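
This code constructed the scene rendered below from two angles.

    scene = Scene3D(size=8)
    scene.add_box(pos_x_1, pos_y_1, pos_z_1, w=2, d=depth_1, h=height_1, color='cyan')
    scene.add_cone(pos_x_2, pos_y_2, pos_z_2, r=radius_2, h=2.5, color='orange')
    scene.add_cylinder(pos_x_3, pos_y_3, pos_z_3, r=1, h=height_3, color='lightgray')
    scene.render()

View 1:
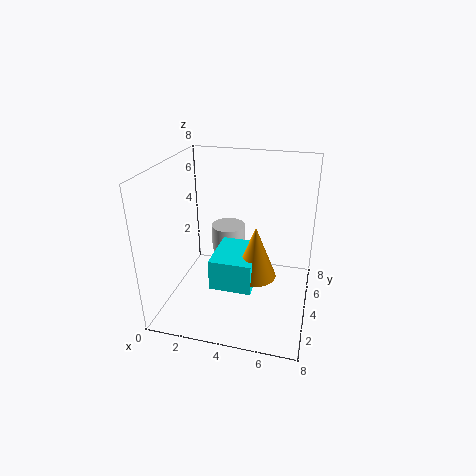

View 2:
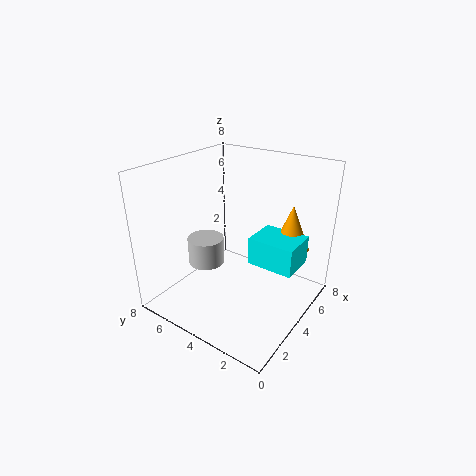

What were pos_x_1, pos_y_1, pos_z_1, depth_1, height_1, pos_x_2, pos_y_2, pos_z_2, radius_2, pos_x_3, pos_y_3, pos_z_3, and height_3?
pos_x_1 = 3.5
pos_y_1 = 0.5
pos_z_1 = 3
depth_1 = 2.5
height_1 = 1.5
pos_x_2 = 5.5
pos_y_2 = 1.5
pos_z_2 = 3.5
radius_2 = 1
pos_x_3 = 3
pos_y_3 = 5.5
pos_z_3 = 2.5
height_3 = 1.5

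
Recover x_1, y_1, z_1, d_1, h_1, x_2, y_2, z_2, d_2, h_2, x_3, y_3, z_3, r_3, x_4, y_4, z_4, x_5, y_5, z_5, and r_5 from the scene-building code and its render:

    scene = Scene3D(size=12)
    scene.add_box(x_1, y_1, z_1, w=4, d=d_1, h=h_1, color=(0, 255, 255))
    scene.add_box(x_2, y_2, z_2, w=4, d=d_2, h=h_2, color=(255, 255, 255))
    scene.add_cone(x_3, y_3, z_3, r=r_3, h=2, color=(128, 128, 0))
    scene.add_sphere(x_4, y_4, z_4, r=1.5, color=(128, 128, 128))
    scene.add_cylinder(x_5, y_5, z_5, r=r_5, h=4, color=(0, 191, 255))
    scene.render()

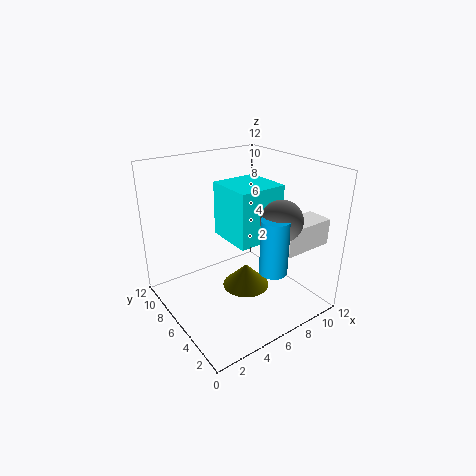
x_1 = 5; y_1 = 4; z_1 = 6; d_1 = 4; h_1 = 4.5; x_2 = 6.5; y_2 = 0.5; z_2 = 6.5; d_2 = 2; h_2 = 2; x_3 = 6.5; y_3 = 5.5; z_3 = 1.5; r_3 = 2; x_4 = 6.5; y_4 = 1.5; z_4 = 9; x_5 = 5.5; y_5 = 1; z_5 = 5.5; r_5 = 1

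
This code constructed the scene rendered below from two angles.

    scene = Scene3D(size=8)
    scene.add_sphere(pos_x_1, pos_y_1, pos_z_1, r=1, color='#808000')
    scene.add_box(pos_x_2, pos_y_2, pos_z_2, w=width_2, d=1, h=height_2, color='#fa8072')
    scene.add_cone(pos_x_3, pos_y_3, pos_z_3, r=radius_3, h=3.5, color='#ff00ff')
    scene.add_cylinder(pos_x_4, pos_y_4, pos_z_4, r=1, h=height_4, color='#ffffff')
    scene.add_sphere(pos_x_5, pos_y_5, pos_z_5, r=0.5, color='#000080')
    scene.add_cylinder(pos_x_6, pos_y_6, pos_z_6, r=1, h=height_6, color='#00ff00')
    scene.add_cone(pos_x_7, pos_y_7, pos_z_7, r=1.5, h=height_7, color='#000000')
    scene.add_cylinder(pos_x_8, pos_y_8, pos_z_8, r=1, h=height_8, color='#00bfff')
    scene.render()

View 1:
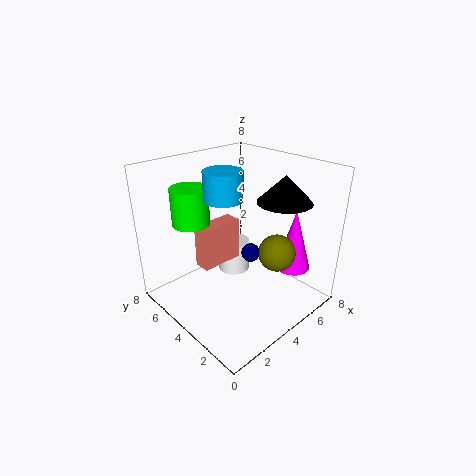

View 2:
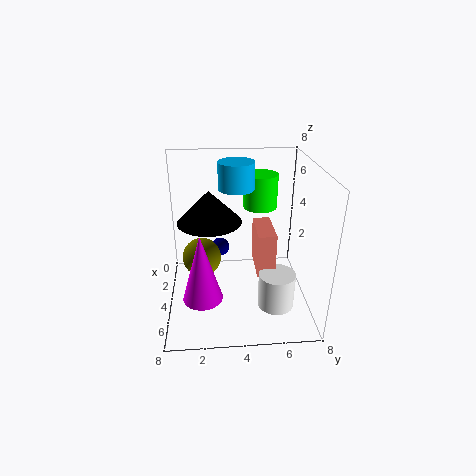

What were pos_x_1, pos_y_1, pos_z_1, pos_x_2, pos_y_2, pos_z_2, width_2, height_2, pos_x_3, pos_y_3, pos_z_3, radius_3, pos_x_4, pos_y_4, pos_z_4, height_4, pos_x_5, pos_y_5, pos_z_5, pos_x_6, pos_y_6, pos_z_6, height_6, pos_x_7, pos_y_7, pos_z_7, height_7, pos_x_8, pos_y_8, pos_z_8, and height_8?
pos_x_1 = 5, pos_y_1 = 2, pos_z_1 = 3.5, pos_x_2 = 2.5, pos_y_2 = 5, pos_z_2 = 2, width_2 = 2.5, height_2 = 2.5, pos_x_3 = 6.5, pos_y_3 = 2, pos_z_3 = 2, radius_3 = 1, pos_x_4 = 5.5, pos_y_4 = 6, pos_z_4 = 0.5, height_4 = 2, pos_x_5 = 4, pos_y_5 = 3, pos_z_5 = 3.5, pos_x_6 = 2, pos_y_6 = 5.5, pos_z_6 = 5, height_6 = 2, pos_x_7 = 6, pos_y_7 = 2.5, pos_z_7 = 6, height_7 = 1.5, pos_x_8 = 3, pos_y_8 = 4, pos_z_8 = 6.5, height_8 = 1.5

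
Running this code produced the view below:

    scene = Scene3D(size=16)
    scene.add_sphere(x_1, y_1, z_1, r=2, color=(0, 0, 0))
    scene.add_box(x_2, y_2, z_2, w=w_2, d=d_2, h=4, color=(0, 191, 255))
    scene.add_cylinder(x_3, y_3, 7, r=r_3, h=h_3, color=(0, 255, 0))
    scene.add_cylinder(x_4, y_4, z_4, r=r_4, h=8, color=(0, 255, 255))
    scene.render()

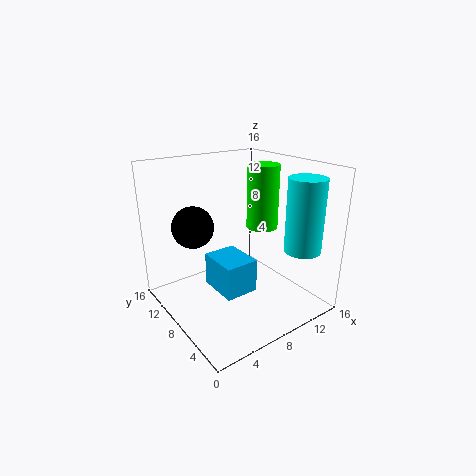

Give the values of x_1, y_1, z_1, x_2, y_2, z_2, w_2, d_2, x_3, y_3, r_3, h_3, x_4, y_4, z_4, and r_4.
x_1 = 2, y_1 = 7, z_1 = 11, x_2 = 6, y_2 = 7, z_2 = 1, w_2 = 4, d_2 = 5, x_3 = 14, y_3 = 11, r_3 = 2, h_3 = 8, x_4 = 13, y_4 = 3, z_4 = 7, r_4 = 2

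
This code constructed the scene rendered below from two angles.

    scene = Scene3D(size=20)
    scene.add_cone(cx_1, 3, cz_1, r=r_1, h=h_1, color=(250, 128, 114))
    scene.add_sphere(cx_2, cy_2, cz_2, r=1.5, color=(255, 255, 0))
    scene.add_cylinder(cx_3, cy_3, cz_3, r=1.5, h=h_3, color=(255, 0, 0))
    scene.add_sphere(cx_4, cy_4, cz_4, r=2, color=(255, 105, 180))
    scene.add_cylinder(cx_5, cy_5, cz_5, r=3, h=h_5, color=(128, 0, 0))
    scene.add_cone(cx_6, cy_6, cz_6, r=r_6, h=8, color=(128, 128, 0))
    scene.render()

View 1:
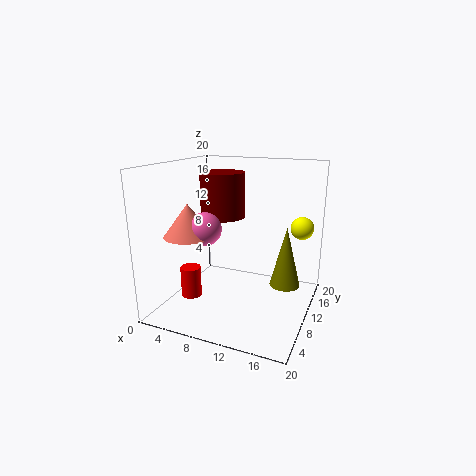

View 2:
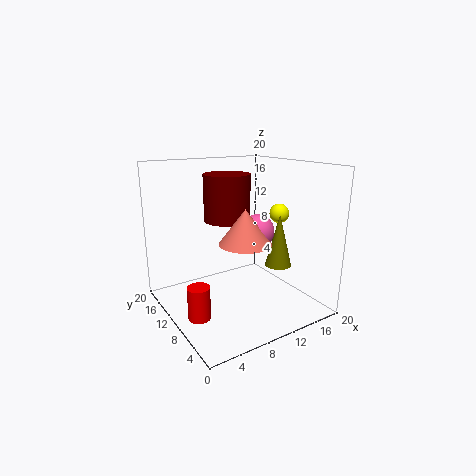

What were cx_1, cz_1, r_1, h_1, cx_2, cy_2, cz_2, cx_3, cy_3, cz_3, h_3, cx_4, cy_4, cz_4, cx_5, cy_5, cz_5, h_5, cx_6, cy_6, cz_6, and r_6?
cx_1 = 6.5, cz_1 = 12, r_1 = 3, h_1 = 4, cx_2 = 18.5, cy_2 = 11.5, cz_2 = 12, cx_3 = 3, cy_3 = 8.5, cz_3 = 0.5, h_3 = 4.5, cx_4 = 8.5, cy_4 = 3.5, cz_4 = 13, cx_5 = 8, cy_5 = 9.5, cz_5 = 13, h_5 = 6, cx_6 = 17, cy_6 = 9.5, cz_6 = 4.5, r_6 = 2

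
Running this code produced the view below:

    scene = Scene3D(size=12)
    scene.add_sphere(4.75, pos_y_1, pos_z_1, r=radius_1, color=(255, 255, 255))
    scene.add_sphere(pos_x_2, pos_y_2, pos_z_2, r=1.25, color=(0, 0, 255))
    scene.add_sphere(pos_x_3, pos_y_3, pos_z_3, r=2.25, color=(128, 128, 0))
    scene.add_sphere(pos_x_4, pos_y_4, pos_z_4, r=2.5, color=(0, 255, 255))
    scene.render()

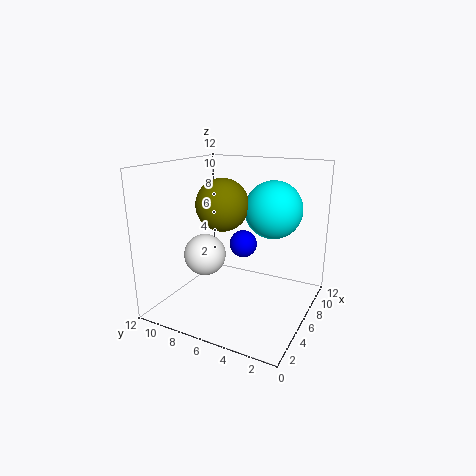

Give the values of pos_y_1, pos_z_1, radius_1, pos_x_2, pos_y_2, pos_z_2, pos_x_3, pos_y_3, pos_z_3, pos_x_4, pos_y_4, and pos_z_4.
pos_y_1 = 8.5
pos_z_1 = 4.5
radius_1 = 1.75
pos_x_2 = 8.5
pos_y_2 = 6.75
pos_z_2 = 4.5
pos_x_3 = 6.5
pos_y_3 = 7.75
pos_z_3 = 8.5
pos_x_4 = 8.75
pos_y_4 = 4
pos_z_4 = 8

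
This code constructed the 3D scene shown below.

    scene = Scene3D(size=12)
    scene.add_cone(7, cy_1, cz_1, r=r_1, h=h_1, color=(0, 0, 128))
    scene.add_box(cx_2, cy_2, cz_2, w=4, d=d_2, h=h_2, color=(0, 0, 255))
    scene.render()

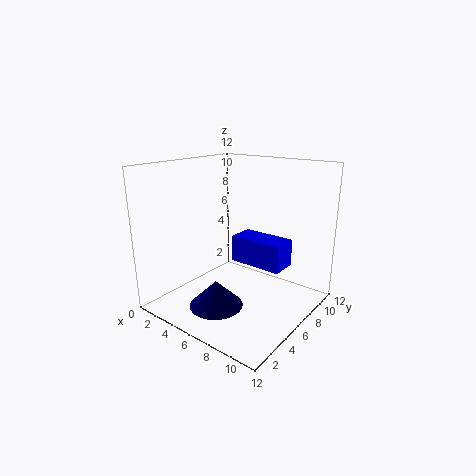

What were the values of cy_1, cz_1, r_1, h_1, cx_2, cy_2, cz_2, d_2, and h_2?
cy_1 = 2, cz_1 = 2, r_1 = 2, h_1 = 2, cx_2 = 7, cy_2 = 4, cz_2 = 5, d_2 = 2, h_2 = 2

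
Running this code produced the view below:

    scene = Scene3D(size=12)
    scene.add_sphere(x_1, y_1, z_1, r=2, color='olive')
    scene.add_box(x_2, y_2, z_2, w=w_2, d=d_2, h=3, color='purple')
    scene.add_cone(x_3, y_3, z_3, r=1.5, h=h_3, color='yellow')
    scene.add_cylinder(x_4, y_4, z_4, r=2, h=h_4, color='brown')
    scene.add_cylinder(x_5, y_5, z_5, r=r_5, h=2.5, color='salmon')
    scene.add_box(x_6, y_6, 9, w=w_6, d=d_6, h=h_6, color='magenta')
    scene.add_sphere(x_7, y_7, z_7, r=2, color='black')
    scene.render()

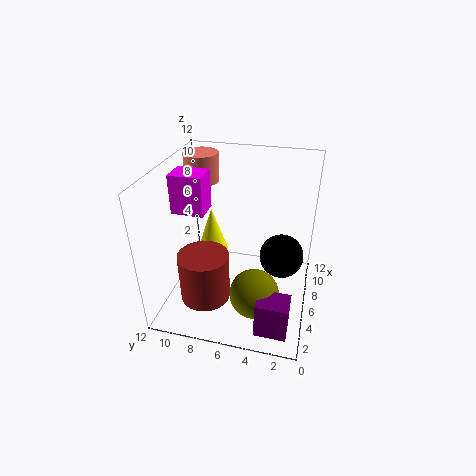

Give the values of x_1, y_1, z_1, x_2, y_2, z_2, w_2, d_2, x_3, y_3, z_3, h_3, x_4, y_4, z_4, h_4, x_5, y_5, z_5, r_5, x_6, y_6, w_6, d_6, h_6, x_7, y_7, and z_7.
x_1 = 3.5; y_1 = 4; z_1 = 2.5; x_2 = 1; y_2 = 1; z_2 = 0.5; w_2 = 2; d_2 = 2.5; x_3 = 9.5; y_3 = 9.5; z_3 = 2; h_3 = 4.5; x_4 = 3; y_4 = 8; z_4 = 2; h_4 = 4; x_5 = 9; y_5 = 10; z_5 = 9.5; r_5 = 1.5; x_6 = 3.5; y_6 = 8; w_6 = 2; d_6 = 2.5; h_6 = 3; x_7 = 8.5; y_7 = 2.5; z_7 = 3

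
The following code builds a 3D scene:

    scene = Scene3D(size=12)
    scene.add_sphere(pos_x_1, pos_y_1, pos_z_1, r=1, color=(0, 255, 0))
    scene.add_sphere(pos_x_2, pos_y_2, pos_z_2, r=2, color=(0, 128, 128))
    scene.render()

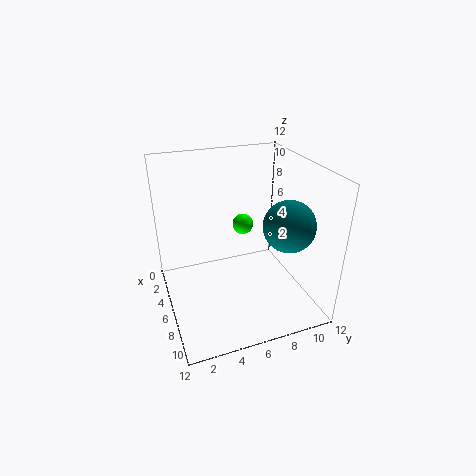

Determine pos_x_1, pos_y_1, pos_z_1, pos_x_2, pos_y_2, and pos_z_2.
pos_x_1 = 2; pos_y_1 = 8; pos_z_1 = 5; pos_x_2 = 9; pos_y_2 = 9; pos_z_2 = 8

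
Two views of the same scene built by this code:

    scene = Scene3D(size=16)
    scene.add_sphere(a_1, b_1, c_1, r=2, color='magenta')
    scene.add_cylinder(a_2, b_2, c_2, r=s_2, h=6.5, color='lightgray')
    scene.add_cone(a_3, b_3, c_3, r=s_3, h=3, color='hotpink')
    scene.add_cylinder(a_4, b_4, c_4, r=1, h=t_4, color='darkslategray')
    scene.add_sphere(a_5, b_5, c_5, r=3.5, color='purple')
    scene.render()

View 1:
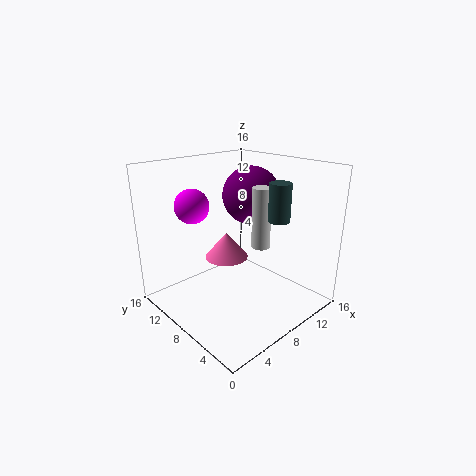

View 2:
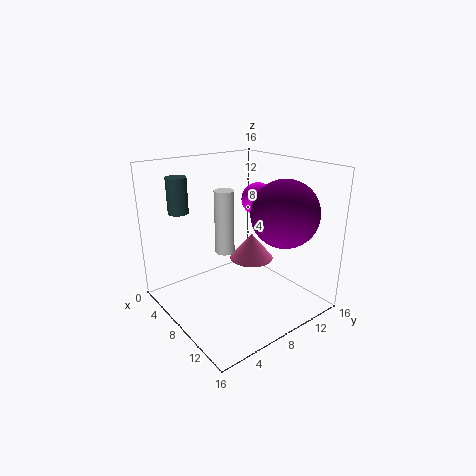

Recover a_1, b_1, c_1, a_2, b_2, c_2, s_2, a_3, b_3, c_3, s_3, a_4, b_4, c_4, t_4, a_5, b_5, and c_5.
a_1 = 5.5, b_1 = 13, c_1 = 11, a_2 = 9, b_2 = 5.5, c_2 = 7.5, s_2 = 1, a_3 = 8, b_3 = 10, c_3 = 5, s_3 = 2.5, a_4 = 7, b_4 = 1.5, c_4 = 12, t_4 = 3.5, a_5 = 12.5, b_5 = 10.5, c_5 = 11.5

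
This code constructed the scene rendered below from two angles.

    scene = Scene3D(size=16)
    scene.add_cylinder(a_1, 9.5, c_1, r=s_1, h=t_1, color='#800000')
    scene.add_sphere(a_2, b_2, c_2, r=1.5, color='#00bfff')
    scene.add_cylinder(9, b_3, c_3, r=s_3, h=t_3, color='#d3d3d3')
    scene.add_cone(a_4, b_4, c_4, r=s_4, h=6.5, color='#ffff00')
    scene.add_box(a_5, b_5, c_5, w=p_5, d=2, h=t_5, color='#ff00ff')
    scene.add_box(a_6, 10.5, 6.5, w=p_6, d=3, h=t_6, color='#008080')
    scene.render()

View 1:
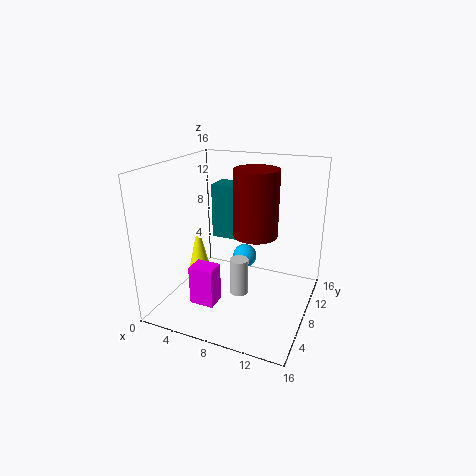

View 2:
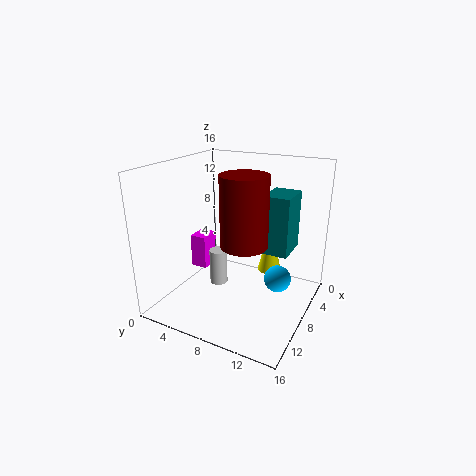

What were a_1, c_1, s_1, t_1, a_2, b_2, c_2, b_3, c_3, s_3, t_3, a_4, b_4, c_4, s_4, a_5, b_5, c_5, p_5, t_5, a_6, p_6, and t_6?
a_1 = 9.5, c_1 = 8, s_1 = 2.5, t_1 = 7.5, a_2 = 7, b_2 = 12.5, c_2 = 3.5, b_3 = 6, c_3 = 2.5, s_3 = 1, t_3 = 4, a_4 = 2, b_4 = 9.5, c_4 = 1.5, s_4 = 1.5, a_5 = 5.5, b_5 = 1.5, c_5 = 3, p_5 = 2.5, t_5 = 4, a_6 = 3.5, p_6 = 4, t_6 = 6.5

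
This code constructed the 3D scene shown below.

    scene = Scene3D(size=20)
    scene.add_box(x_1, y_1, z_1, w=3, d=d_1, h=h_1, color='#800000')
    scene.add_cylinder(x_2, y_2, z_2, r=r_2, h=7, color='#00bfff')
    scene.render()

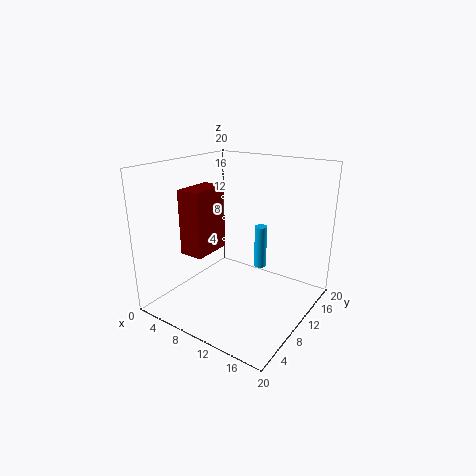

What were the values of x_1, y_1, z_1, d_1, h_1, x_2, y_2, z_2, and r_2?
x_1 = 7, y_1 = 2, z_1 = 10, d_1 = 5, h_1 = 8, x_2 = 9, y_2 = 18, z_2 = 2, r_2 = 1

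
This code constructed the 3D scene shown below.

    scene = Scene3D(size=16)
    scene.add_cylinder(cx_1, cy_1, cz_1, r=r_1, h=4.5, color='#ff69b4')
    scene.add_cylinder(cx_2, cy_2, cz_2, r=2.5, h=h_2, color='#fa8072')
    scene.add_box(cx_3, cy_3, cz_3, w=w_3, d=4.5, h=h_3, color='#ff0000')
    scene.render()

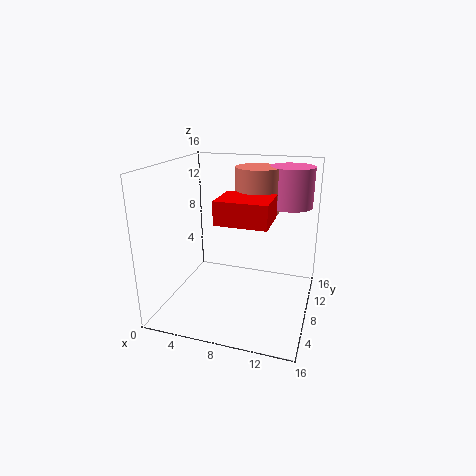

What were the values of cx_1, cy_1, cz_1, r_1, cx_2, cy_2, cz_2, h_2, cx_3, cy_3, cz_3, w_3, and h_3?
cx_1 = 13; cy_1 = 12; cz_1 = 11; r_1 = 2.5; cx_2 = 9.5; cy_2 = 10.5; cz_2 = 10.5; h_2 = 5; cx_3 = 6.5; cy_3 = 4.5; cz_3 = 10.5; w_3 = 5.5; h_3 = 2.5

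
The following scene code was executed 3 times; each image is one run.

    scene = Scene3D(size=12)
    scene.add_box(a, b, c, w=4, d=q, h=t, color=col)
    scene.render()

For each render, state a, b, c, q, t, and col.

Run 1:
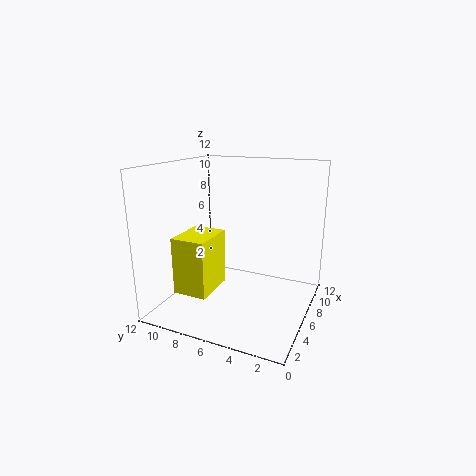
a = 3.5; b = 8; c = 1; q = 3; t = 5; col = 'yellow'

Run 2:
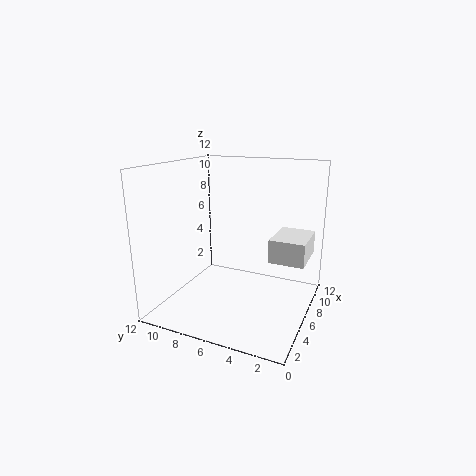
a = 6.5; b = 0.5; c = 4; q = 3; t = 2; col = 'white'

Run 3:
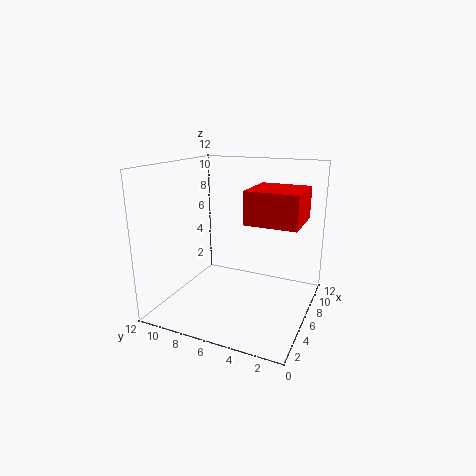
a = 3.5; b = 0.5; c = 8; q = 4; t = 2.5; col = 'red'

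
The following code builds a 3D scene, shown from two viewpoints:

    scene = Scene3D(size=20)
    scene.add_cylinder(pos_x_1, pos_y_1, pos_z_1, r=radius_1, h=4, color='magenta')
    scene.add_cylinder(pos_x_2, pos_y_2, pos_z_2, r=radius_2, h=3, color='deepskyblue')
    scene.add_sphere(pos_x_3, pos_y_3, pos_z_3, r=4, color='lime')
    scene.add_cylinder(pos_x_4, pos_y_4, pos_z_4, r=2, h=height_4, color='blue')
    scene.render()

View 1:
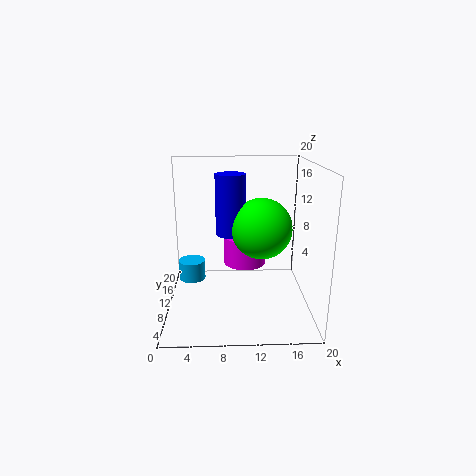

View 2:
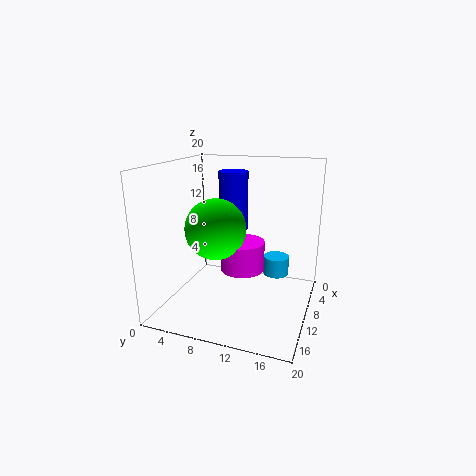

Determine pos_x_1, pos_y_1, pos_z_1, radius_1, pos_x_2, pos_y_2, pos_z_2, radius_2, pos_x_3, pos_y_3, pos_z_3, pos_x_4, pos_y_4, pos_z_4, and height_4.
pos_x_1 = 11
pos_y_1 = 11
pos_z_1 = 6
radius_1 = 3
pos_x_2 = 3
pos_y_2 = 14
pos_z_2 = 2
radius_2 = 2
pos_x_3 = 13
pos_y_3 = 8
pos_z_3 = 12
pos_x_4 = 9
pos_y_4 = 9
pos_z_4 = 11
height_4 = 8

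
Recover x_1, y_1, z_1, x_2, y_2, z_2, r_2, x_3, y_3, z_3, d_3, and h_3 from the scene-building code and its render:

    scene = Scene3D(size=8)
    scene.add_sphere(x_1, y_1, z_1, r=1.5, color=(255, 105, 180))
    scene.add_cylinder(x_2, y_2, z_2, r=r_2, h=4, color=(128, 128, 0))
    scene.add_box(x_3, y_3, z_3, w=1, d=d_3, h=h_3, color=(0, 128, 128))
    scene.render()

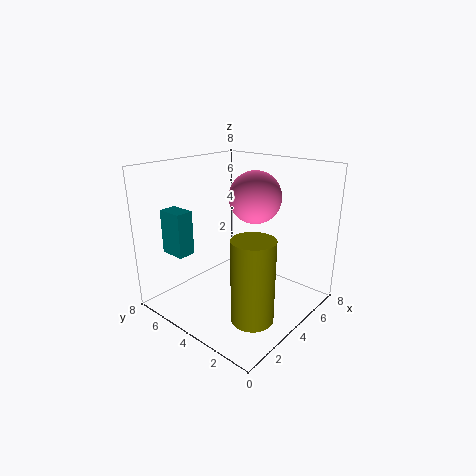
x_1 = 5.5, y_1 = 4, z_1 = 6, x_2 = 1.5, y_2 = 1, z_2 = 1.5, r_2 = 1, x_3 = 1.5, y_3 = 6, z_3 = 3, d_3 = 1.5, h_3 = 2.5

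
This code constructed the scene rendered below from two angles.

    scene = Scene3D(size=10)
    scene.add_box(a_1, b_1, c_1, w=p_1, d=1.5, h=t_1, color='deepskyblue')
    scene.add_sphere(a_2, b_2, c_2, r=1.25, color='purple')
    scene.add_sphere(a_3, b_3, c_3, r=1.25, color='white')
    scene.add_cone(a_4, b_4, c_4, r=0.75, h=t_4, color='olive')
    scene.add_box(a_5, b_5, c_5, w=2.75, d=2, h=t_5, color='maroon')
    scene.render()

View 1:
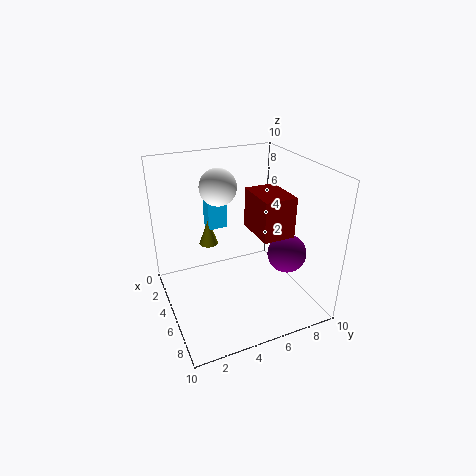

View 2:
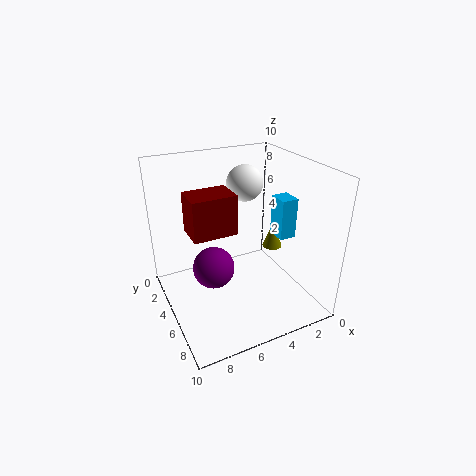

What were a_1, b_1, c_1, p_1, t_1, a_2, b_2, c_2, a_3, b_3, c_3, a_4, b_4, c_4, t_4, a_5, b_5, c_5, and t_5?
a_1 = 0.5
b_1 = 4
c_1 = 4.25
p_1 = 1.25
t_1 = 3
a_2 = 7.75
b_2 = 7.25
c_2 = 4.75
a_3 = 4
b_3 = 4
c_3 = 8.5
a_4 = 1.5
b_4 = 4
c_4 = 3
t_4 = 2
a_5 = 6
b_5 = 5
c_5 = 6.5
t_5 = 2.5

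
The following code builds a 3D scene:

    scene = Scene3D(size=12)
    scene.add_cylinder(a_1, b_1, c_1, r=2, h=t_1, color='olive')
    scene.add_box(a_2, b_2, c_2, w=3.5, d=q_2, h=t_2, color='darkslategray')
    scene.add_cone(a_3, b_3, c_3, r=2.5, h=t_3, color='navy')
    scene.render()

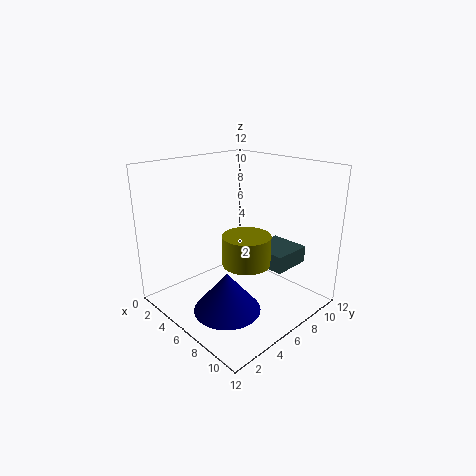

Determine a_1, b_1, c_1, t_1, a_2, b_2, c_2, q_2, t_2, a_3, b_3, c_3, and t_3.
a_1 = 7, b_1 = 6, c_1 = 4, t_1 = 2.5, a_2 = 5.5, b_2 = 8, c_2 = 3, q_2 = 3.5, t_2 = 1.5, a_3 = 8.5, b_3 = 2.5, c_3 = 2, t_3 = 3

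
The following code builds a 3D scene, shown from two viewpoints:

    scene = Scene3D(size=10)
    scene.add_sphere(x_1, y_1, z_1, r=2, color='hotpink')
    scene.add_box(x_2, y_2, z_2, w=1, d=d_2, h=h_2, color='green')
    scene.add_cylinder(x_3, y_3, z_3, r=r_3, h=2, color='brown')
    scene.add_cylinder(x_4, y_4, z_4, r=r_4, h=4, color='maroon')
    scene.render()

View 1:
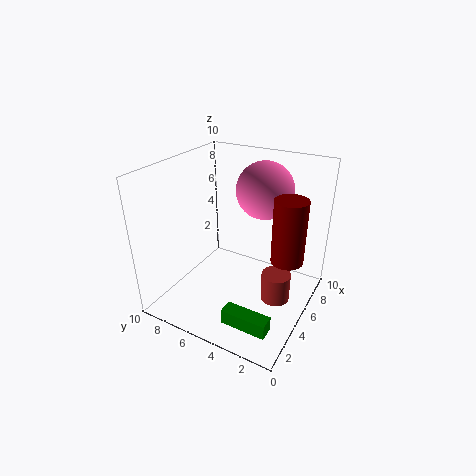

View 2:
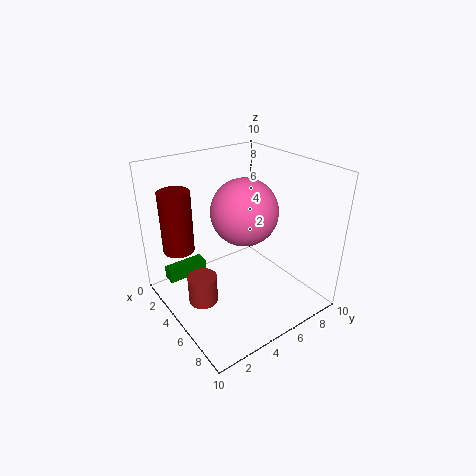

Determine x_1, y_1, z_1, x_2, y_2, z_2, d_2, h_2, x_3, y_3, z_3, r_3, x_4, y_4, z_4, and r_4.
x_1 = 7
y_1 = 4
z_1 = 8
x_2 = 1
y_2 = 1
z_2 = 1
d_2 = 3
h_2 = 1
x_3 = 5
y_3 = 2
z_3 = 1
r_3 = 1
x_4 = 4
y_4 = 1
z_4 = 5
r_4 = 1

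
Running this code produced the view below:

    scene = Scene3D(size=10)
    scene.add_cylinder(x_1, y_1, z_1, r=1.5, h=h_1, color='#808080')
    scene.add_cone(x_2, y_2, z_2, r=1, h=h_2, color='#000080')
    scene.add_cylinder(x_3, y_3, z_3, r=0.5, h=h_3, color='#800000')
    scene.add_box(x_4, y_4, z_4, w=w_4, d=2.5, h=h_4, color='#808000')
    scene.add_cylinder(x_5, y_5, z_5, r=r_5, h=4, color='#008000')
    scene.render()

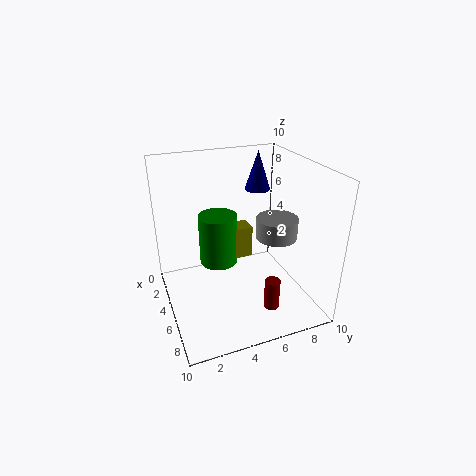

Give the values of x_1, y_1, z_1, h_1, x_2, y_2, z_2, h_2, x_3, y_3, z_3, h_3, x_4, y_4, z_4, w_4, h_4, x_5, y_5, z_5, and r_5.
x_1 = 5, y_1 = 8, z_1 = 4.5, h_1 = 1.5, x_2 = 1.5, y_2 = 8, z_2 = 7, h_2 = 3, x_3 = 8.5, y_3 = 6, z_3 = 1.5, h_3 = 2, x_4 = 1.5, y_4 = 4.5, z_4 = 2, w_4 = 1.5, h_4 = 2.5, x_5 = 2, y_5 = 4.5, z_5 = 1.5, r_5 = 1.5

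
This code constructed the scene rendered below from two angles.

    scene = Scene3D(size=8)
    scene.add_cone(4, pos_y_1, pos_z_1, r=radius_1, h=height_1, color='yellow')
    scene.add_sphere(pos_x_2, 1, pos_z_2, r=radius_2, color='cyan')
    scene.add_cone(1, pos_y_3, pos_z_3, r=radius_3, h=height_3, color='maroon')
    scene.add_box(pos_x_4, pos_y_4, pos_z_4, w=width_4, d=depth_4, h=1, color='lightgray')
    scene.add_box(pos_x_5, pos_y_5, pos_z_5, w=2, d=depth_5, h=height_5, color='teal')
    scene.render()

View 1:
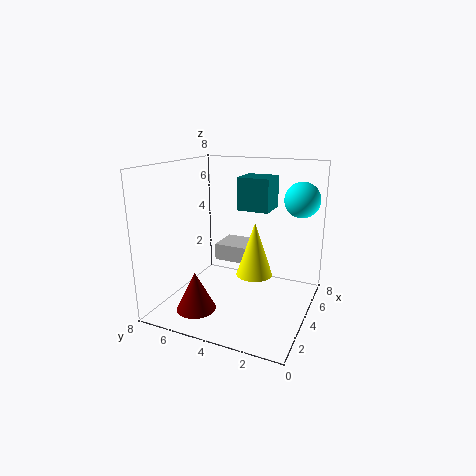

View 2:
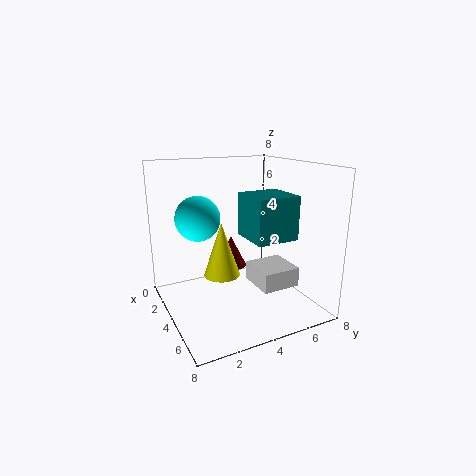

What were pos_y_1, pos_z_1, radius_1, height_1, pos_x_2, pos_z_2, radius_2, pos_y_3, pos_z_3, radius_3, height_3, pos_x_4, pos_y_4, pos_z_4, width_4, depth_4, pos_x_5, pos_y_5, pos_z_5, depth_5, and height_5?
pos_y_1 = 3
pos_z_1 = 2
radius_1 = 1
height_1 = 3
pos_x_2 = 6
pos_z_2 = 6
radius_2 = 1
pos_y_3 = 5
pos_z_3 = 1
radius_3 = 1
height_3 = 2
pos_x_4 = 5
pos_y_4 = 4
pos_z_4 = 2
width_4 = 2
depth_4 = 2
pos_x_5 = 6
pos_y_5 = 3
pos_z_5 = 5
depth_5 = 2
height_5 = 2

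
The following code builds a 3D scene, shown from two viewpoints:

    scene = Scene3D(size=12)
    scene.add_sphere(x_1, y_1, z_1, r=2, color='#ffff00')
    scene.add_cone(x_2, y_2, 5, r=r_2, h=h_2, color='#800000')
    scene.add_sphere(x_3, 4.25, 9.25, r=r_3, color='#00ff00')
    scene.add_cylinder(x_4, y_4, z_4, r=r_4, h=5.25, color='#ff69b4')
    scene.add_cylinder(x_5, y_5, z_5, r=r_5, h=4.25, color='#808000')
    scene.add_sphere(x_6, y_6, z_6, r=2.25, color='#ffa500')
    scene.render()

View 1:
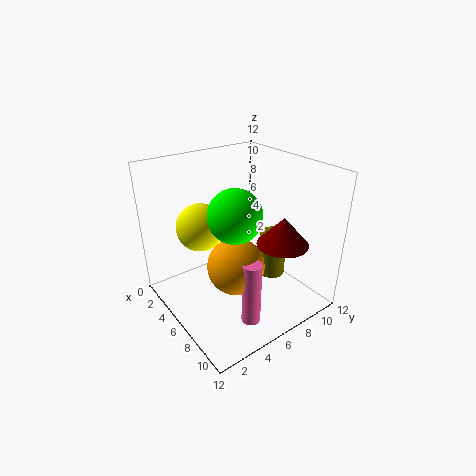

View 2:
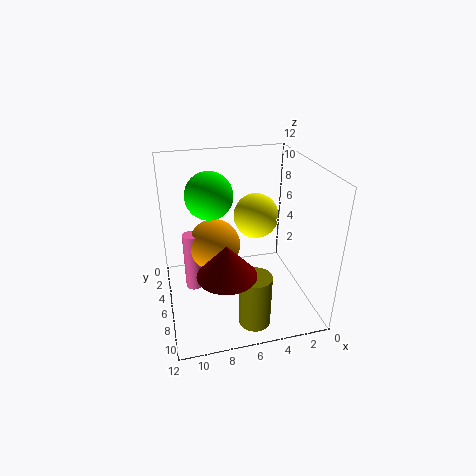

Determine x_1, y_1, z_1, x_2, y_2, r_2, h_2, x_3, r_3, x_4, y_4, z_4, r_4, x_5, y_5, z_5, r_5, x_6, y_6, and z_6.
x_1 = 3.75; y_1 = 3.75; z_1 = 6.75; x_2 = 7.75; y_2 = 9.5; r_2 = 2.25; h_2 = 2.5; x_3 = 8; r_3 = 2; x_4 = 9.75; y_4 = 4.5; z_4 = 0.75; r_4 = 0.75; x_5 = 5.75; y_5 = 10.25; z_5 = 0.75; r_5 = 1.25; x_6 = 7.75; y_6 = 4.5; z_6 = 4.75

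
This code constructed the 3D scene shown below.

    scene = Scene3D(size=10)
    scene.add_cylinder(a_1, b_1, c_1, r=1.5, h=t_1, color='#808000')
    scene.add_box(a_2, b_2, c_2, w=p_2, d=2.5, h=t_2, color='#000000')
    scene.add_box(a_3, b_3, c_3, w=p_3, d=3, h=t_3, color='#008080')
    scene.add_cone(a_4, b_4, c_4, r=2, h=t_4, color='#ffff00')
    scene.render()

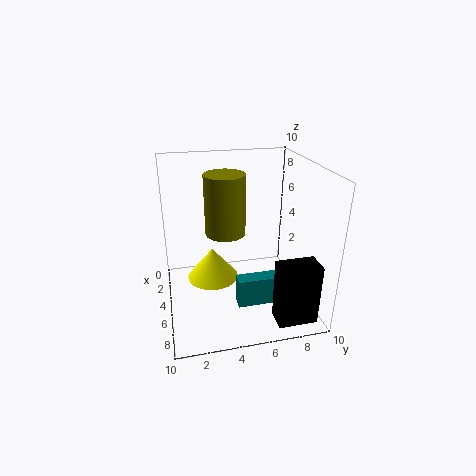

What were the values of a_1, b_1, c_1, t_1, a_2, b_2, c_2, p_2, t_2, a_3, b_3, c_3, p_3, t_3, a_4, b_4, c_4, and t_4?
a_1 = 3, b_1 = 4.5, c_1 = 4.5, t_1 = 4.5, a_2 = 8.5, b_2 = 6.5, c_2 = 1, p_2 = 1.5, t_2 = 4, a_3 = 6.5, b_3 = 4.5, c_3 = 1, p_3 = 1, t_3 = 2, a_4 = 2.5, b_4 = 3.5, c_4 = 0.5, t_4 = 2.5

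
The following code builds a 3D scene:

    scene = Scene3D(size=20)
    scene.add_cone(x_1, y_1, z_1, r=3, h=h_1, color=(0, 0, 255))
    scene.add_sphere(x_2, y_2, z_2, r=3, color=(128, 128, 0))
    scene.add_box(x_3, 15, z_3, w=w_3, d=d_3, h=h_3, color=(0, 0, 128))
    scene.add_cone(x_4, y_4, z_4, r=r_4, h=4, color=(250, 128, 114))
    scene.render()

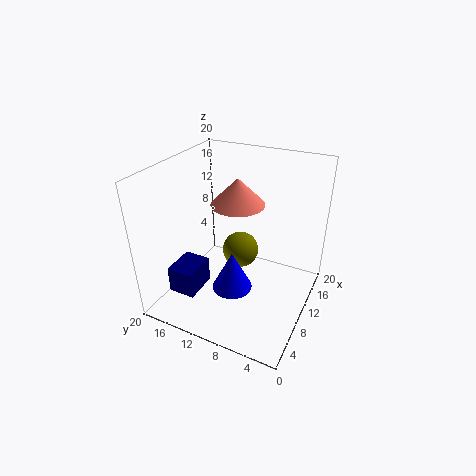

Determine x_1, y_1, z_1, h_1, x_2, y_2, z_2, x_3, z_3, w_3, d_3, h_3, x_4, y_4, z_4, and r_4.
x_1 = 10
y_1 = 11
z_1 = 1
h_1 = 6
x_2 = 17
y_2 = 13
z_2 = 3
x_3 = 5
z_3 = 1
w_3 = 5
d_3 = 4
h_3 = 4
x_4 = 14
y_4 = 12
z_4 = 13
r_4 = 4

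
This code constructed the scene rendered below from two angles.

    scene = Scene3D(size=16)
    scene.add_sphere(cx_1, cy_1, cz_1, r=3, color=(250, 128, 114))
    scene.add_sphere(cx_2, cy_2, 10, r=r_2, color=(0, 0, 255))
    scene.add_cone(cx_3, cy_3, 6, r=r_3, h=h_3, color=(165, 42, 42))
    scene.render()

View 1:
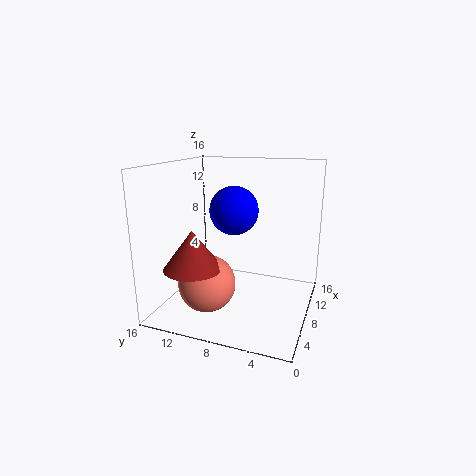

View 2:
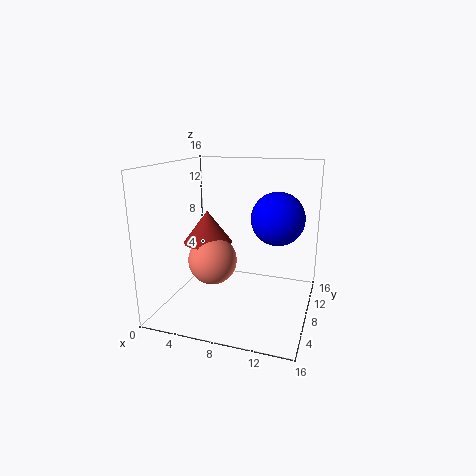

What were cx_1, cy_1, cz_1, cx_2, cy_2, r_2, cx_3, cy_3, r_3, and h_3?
cx_1 = 4
cy_1 = 10
cz_1 = 4
cx_2 = 12
cy_2 = 10
r_2 = 3
cx_3 = 3
cy_3 = 11
r_3 = 3
h_3 = 4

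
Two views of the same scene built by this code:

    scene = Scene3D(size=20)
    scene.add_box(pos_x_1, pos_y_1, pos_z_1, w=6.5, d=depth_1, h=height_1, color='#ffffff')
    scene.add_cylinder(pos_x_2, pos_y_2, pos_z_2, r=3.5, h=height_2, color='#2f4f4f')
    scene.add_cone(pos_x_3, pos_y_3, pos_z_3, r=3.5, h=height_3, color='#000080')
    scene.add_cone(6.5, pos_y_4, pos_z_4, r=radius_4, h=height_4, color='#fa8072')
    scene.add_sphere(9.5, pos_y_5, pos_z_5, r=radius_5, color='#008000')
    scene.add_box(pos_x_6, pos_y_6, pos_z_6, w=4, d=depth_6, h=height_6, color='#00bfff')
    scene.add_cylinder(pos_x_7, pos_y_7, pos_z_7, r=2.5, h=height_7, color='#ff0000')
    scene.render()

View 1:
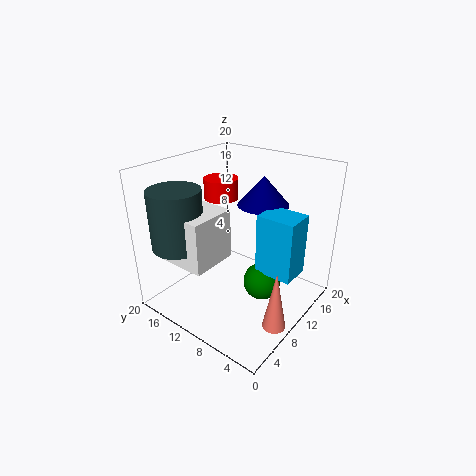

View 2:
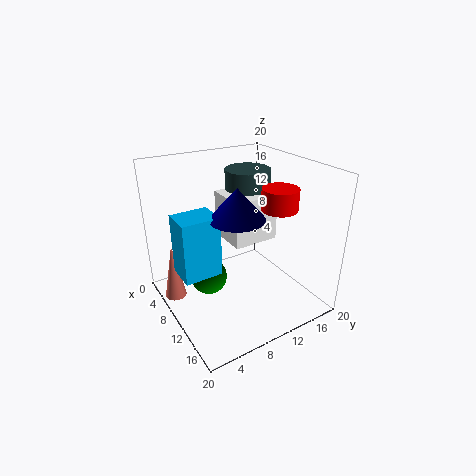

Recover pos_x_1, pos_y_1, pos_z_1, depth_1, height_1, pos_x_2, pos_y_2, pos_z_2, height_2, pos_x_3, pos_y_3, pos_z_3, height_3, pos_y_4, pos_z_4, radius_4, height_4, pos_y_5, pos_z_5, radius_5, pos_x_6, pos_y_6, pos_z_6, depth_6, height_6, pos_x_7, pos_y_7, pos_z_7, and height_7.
pos_x_1 = 2.5; pos_y_1 = 10.5; pos_z_1 = 7.5; depth_1 = 7; height_1 = 7; pos_x_2 = 4; pos_y_2 = 15.5; pos_z_2 = 9.5; height_2 = 8; pos_x_3 = 13; pos_y_3 = 8; pos_z_3 = 14.5; height_3 = 4; pos_y_4 = 1.5; pos_z_4 = 1.5; radius_4 = 1.5; height_4 = 8; pos_y_5 = 5.5; pos_z_5 = 5; radius_5 = 2.5; pos_x_6 = 8.5; pos_y_6 = 1; pos_z_6 = 7; depth_6 = 5; height_6 = 8; pos_x_7 = 12.5; pos_y_7 = 15; pos_z_7 = 14; height_7 = 3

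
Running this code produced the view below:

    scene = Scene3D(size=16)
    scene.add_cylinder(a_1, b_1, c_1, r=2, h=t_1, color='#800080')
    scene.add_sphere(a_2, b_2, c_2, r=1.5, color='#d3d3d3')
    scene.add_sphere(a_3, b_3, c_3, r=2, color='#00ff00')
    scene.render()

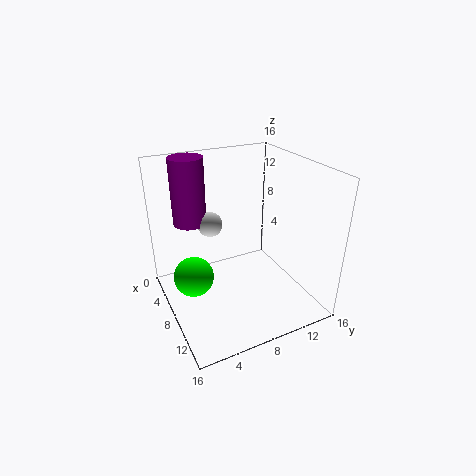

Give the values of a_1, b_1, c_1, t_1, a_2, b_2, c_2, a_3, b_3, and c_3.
a_1 = 2, b_1 = 4.5, c_1 = 8, t_1 = 8, a_2 = 3.5, b_2 = 6.5, c_2 = 8, a_3 = 10, b_3 = 2, c_3 = 6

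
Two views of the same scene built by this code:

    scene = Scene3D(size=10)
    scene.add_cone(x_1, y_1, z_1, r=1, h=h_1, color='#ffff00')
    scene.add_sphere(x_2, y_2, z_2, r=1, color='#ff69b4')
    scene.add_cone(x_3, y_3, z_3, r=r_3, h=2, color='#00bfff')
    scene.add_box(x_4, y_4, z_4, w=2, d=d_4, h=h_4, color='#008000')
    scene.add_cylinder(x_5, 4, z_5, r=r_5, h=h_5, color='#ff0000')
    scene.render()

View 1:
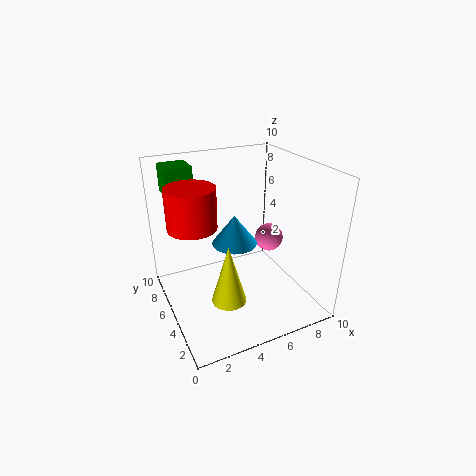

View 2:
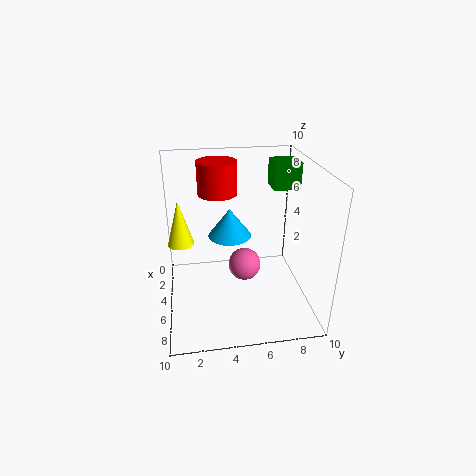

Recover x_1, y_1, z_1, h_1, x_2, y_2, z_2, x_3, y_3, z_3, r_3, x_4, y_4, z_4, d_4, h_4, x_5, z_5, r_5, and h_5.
x_1 = 2.5, y_1 = 1, z_1 = 3.5, h_1 = 3.5, x_2 = 7.5, y_2 = 5, z_2 = 4.5, x_3 = 4.5, y_3 = 4.5, z_3 = 5, r_3 = 1.5, x_4 = 1, y_4 = 8, z_4 = 7.5, d_4 = 2, h_4 = 2, x_5 = 1.5, z_5 = 7, r_5 = 1.5, h_5 = 2.5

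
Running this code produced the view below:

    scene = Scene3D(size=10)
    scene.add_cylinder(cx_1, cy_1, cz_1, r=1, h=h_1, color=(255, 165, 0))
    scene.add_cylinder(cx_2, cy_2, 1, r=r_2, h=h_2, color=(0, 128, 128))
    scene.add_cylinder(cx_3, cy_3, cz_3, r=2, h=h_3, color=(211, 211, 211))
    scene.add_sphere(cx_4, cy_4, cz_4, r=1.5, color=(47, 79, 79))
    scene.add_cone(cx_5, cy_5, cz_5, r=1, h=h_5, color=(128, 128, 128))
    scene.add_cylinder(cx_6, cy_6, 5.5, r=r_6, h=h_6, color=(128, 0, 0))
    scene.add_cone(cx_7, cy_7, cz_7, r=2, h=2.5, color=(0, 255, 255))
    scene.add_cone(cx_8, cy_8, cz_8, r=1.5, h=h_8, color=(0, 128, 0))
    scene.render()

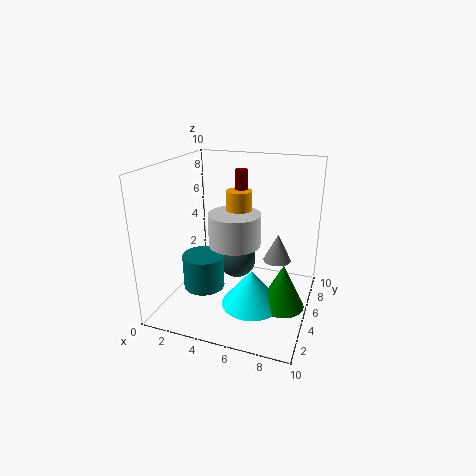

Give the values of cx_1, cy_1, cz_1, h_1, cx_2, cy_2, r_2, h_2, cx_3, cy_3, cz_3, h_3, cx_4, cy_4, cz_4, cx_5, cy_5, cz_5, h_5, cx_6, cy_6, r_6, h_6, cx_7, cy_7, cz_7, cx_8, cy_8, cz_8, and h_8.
cx_1 = 4; cy_1 = 8; cz_1 = 2.5; h_1 = 5; cx_2 = 2.5; cy_2 = 4.5; r_2 = 1.5; h_2 = 2.5; cx_3 = 4; cy_3 = 7; cz_3 = 3.5; h_3 = 2.5; cx_4 = 4; cy_4 = 7.5; cz_4 = 2; cx_5 = 7.5; cy_5 = 6.5; cz_5 = 3; h_5 = 2; cx_6 = 4; cy_6 = 8.5; r_6 = 0.5; h_6 = 3.5; cx_7 = 6.5; cy_7 = 3.5; cz_7 = 1; cx_8 = 8.5; cy_8 = 4; cz_8 = 1; h_8 = 3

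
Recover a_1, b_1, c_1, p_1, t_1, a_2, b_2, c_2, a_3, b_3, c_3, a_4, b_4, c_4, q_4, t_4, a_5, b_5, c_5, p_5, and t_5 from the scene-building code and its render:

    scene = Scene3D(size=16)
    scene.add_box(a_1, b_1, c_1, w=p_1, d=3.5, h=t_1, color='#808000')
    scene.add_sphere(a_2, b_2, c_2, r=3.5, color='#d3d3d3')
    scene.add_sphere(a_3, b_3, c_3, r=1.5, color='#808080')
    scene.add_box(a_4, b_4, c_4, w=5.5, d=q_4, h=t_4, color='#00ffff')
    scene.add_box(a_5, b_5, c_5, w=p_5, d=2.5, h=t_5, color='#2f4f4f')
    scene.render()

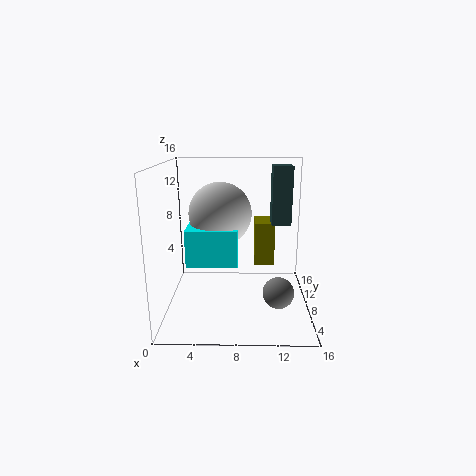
a_1 = 10; b_1 = 12; c_1 = 3; p_1 = 2.5; t_1 = 5.5; a_2 = 6; b_2 = 9; c_2 = 10.5; a_3 = 12; b_3 = 2; c_3 = 4.5; a_4 = 2.5; b_4 = 5.5; c_4 = 5.5; q_4 = 3.5; t_4 = 4; a_5 = 11.5; b_5 = 6; c_5 = 10; p_5 = 2; t_5 = 6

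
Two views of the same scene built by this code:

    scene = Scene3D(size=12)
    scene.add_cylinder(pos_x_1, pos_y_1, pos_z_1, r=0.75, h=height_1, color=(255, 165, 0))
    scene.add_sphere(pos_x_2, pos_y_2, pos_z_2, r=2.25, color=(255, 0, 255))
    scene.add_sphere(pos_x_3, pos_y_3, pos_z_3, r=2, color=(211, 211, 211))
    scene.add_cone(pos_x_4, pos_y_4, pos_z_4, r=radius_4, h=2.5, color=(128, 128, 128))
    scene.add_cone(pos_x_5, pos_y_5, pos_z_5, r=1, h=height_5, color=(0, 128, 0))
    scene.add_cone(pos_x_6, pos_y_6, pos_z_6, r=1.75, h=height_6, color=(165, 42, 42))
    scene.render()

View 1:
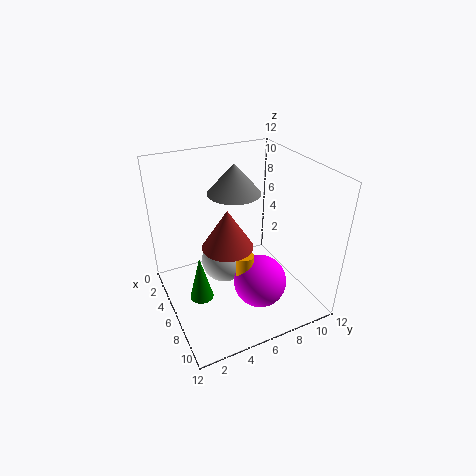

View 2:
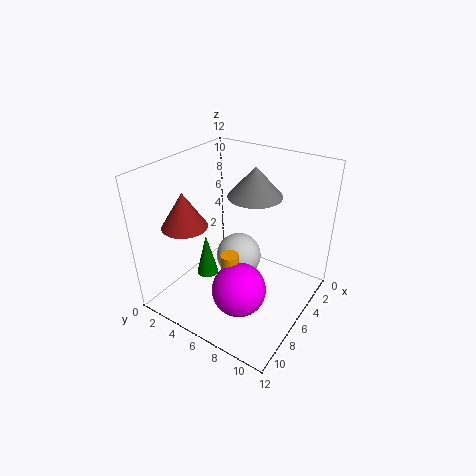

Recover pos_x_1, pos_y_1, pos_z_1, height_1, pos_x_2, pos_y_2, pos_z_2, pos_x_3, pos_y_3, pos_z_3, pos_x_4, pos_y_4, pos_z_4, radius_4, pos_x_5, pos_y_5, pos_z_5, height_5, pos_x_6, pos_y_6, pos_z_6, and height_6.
pos_x_1 = 7.25, pos_y_1 = 6, pos_z_1 = 2.5, height_1 = 2.5, pos_x_2 = 7.75, pos_y_2 = 7.25, pos_z_2 = 2.25, pos_x_3 = 4.75, pos_y_3 = 5.25, pos_z_3 = 3.25, pos_x_4 = 4.25, pos_y_4 = 6.5, pos_z_4 = 9.25, radius_4 = 2.25, pos_x_5 = 6, pos_y_5 = 2.5, pos_z_5 = 1, height_5 = 4, pos_x_6 = 9.5, pos_y_6 = 3.5, pos_z_6 = 8, height_6 = 2.75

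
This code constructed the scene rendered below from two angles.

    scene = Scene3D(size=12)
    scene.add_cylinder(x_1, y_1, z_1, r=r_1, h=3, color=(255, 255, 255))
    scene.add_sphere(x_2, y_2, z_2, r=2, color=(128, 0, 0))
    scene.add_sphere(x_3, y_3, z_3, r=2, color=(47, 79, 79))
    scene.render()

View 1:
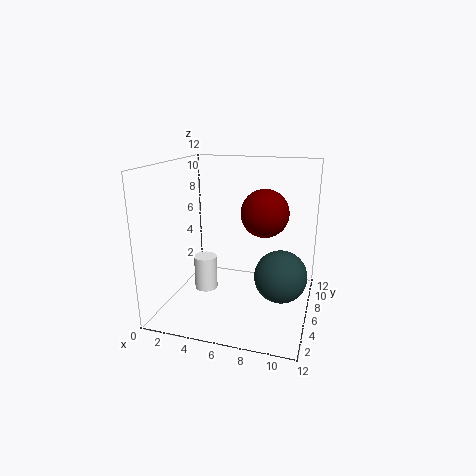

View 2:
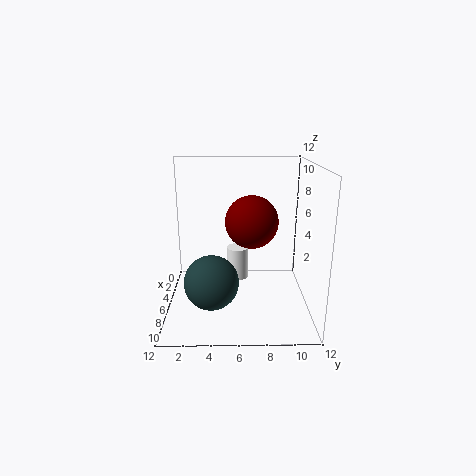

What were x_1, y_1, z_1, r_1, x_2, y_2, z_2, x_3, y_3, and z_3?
x_1 = 3; y_1 = 6; z_1 = 1; r_1 = 1; x_2 = 8; y_2 = 7; z_2 = 8; x_3 = 10; y_3 = 4; z_3 = 4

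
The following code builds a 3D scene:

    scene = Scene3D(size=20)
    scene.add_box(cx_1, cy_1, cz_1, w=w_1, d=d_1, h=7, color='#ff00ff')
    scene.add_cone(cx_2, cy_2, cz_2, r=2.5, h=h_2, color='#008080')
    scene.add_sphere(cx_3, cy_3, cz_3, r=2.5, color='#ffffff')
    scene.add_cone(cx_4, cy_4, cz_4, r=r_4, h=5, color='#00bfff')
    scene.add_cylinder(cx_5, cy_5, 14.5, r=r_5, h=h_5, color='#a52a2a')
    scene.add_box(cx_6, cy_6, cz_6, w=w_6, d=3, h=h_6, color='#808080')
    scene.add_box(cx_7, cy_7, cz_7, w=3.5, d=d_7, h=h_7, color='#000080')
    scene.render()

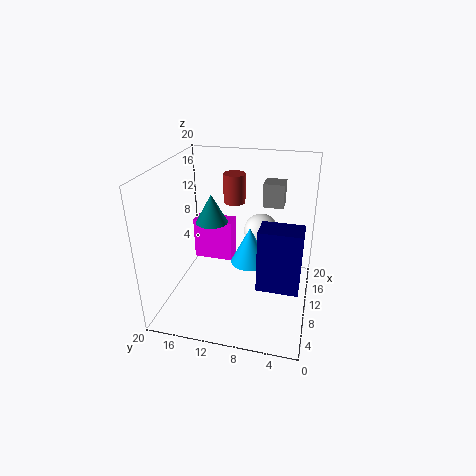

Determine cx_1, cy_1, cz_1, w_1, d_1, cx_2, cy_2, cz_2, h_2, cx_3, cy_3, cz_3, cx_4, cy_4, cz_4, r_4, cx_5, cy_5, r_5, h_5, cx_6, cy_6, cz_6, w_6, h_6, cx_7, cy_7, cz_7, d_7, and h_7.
cx_1 = 17; cy_1 = 13; cz_1 = 1.5; w_1 = 3; d_1 = 6.5; cx_2 = 15; cy_2 = 15.5; cz_2 = 9.5; h_2 = 4.5; cx_3 = 14; cy_3 = 7.5; cz_3 = 9.5; cx_4 = 8.5; cy_4 = 8; cz_4 = 7.5; r_4 = 2.5; cx_5 = 12; cy_5 = 11; r_5 = 1.5; h_5 = 4; cx_6 = 14.5; cy_6 = 4.5; cz_6 = 13; w_6 = 3; h_6 = 3.5; cx_7 = 5.5; cy_7 = 1; cz_7 = 5; d_7 = 5.5; h_7 = 8.5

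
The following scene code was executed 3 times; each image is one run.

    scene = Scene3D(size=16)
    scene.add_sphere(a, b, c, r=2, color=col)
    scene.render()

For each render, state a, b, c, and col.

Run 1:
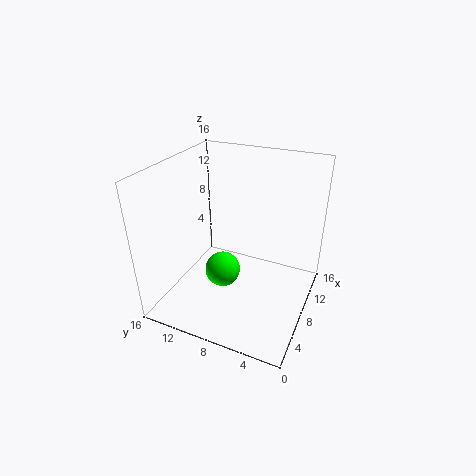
a = 7
b = 9.5
c = 4
col = 'lime'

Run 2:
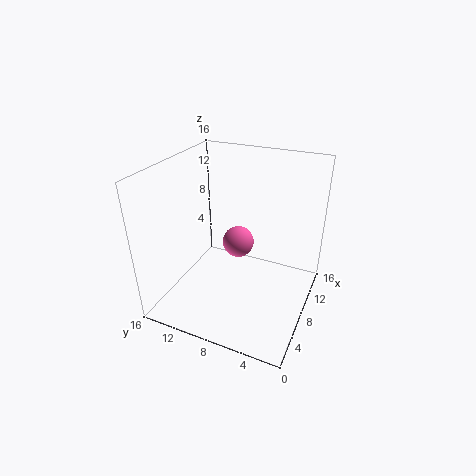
a = 12.5
b = 10
c = 4.5
col = 'hotpink'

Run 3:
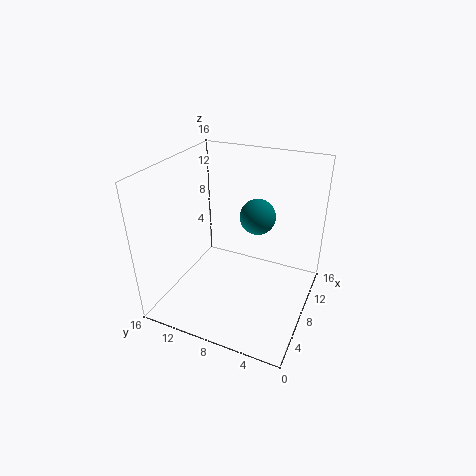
a = 10
b = 6.5
c = 10
col = 'teal'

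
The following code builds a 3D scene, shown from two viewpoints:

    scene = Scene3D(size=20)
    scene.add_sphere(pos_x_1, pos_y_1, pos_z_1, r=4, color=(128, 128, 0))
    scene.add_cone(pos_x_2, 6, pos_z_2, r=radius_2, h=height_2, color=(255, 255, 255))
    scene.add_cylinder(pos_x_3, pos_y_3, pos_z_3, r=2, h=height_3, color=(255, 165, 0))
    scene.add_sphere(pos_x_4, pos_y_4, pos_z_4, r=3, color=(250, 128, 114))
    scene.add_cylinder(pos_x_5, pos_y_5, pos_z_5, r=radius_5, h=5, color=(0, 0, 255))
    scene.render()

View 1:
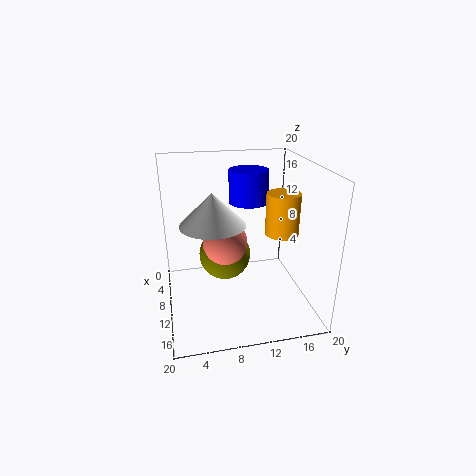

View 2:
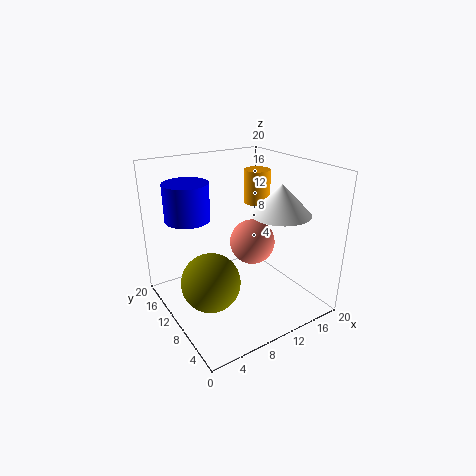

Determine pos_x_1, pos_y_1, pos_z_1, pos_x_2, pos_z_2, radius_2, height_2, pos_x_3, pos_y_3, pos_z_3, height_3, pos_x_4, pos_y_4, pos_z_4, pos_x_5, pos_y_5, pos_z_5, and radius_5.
pos_x_1 = 5, pos_y_1 = 9, pos_z_1 = 5, pos_x_2 = 14, pos_z_2 = 14, radius_2 = 4, height_2 = 4, pos_x_3 = 16, pos_y_3 = 14, pos_z_3 = 13, height_3 = 5, pos_x_4 = 11, pos_y_4 = 8, pos_z_4 = 10, pos_x_5 = 4, pos_y_5 = 13, pos_z_5 = 13, radius_5 = 3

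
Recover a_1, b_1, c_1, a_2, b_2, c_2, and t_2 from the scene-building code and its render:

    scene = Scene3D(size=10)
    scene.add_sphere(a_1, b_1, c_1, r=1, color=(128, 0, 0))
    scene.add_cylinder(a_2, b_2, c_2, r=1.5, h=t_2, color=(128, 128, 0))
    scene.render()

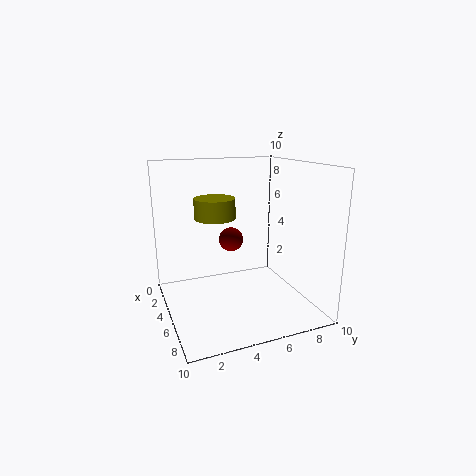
a_1 = 1; b_1 = 6; c_1 = 3.5; a_2 = 3; b_2 = 4; c_2 = 6; t_2 = 1.5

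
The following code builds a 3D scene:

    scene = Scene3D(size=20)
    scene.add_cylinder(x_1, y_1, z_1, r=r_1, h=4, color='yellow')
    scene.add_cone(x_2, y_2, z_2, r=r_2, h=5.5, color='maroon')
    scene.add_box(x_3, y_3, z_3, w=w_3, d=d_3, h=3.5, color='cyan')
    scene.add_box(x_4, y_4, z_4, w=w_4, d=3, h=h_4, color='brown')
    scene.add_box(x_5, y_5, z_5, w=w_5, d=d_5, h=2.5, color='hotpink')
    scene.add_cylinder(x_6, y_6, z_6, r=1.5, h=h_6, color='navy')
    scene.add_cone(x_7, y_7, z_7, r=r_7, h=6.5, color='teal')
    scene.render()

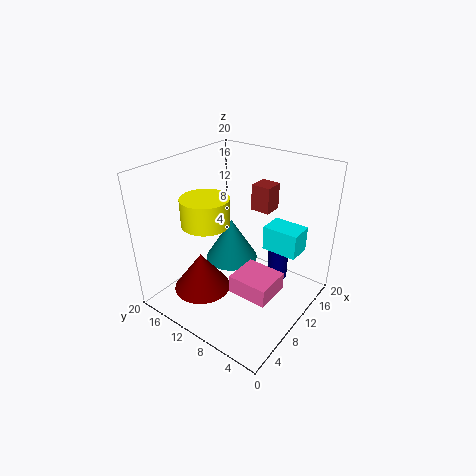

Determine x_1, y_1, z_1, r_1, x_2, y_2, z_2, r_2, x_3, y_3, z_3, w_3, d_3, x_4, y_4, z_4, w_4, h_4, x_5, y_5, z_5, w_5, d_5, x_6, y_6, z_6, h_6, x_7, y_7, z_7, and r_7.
x_1 = 9; y_1 = 15; z_1 = 11; r_1 = 3.5; x_2 = 6; y_2 = 13.5; z_2 = 2.5; r_2 = 4; x_3 = 12.5; y_3 = 2.5; z_3 = 8; w_3 = 3.5; d_3 = 5; x_4 = 16; y_4 = 9; z_4 = 11.5; w_4 = 3; h_4 = 4; x_5 = 6; y_5 = 3; z_5 = 4; w_5 = 5; d_5 = 5.5; x_6 = 15.5; y_6 = 6.5; z_6 = 2; h_6 = 5; x_7 = 13; y_7 = 13.5; z_7 = 4; r_7 = 4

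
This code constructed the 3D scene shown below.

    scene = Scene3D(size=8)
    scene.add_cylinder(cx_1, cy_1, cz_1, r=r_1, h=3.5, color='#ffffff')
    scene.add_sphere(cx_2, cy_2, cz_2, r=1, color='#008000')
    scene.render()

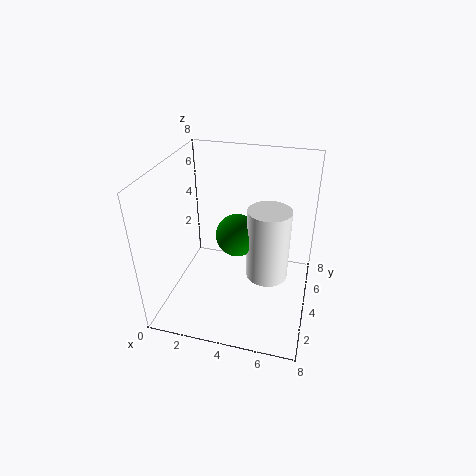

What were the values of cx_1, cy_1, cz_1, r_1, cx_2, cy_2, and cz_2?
cx_1 = 6; cy_1 = 2; cz_1 = 3.5; r_1 = 1; cx_2 = 4.5; cy_2 = 2; cz_2 = 5.5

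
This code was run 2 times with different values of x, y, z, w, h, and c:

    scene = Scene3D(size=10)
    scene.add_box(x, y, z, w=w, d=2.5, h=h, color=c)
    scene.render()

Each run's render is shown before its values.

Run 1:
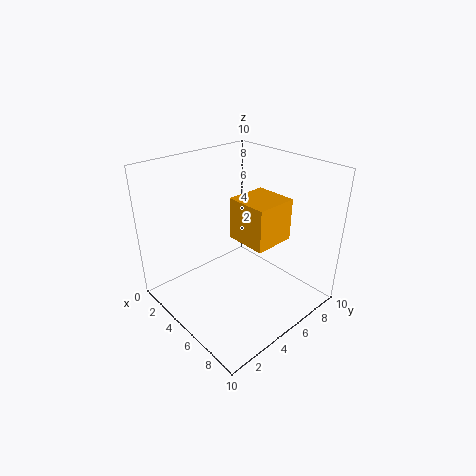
x = 6.5, y = 3, z = 6.5, w = 2.5, h = 2.5, c = 'orange'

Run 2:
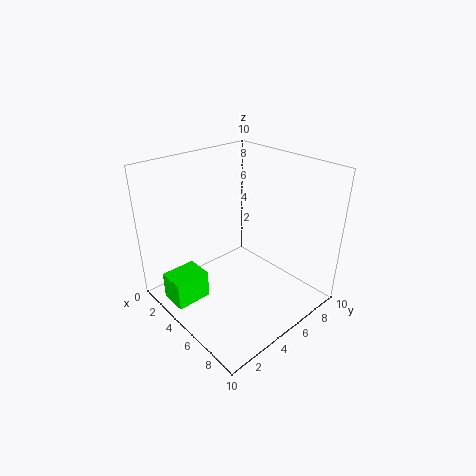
x = 2, y = 0.5, z = 0.5, w = 2, h = 2, c = 'lime'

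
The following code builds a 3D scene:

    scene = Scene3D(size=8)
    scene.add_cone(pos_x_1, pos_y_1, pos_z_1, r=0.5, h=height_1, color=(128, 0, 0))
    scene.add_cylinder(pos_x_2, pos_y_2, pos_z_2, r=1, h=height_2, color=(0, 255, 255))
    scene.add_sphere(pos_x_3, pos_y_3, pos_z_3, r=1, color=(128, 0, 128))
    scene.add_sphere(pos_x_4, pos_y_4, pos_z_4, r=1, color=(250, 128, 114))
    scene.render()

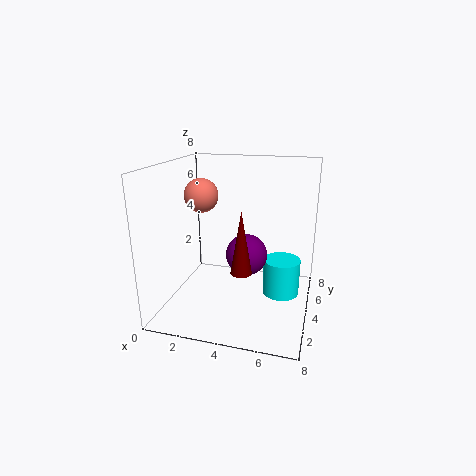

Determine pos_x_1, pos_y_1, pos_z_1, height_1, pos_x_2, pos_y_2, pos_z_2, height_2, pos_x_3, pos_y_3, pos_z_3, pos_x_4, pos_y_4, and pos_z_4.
pos_x_1 = 5, pos_y_1 = 1, pos_z_1 = 3.5, height_1 = 3, pos_x_2 = 6.5, pos_y_2 = 4, pos_z_2 = 1, height_2 = 2, pos_x_3 = 5, pos_y_3 = 2, pos_z_3 = 4, pos_x_4 = 1.5, pos_y_4 = 5, pos_z_4 = 6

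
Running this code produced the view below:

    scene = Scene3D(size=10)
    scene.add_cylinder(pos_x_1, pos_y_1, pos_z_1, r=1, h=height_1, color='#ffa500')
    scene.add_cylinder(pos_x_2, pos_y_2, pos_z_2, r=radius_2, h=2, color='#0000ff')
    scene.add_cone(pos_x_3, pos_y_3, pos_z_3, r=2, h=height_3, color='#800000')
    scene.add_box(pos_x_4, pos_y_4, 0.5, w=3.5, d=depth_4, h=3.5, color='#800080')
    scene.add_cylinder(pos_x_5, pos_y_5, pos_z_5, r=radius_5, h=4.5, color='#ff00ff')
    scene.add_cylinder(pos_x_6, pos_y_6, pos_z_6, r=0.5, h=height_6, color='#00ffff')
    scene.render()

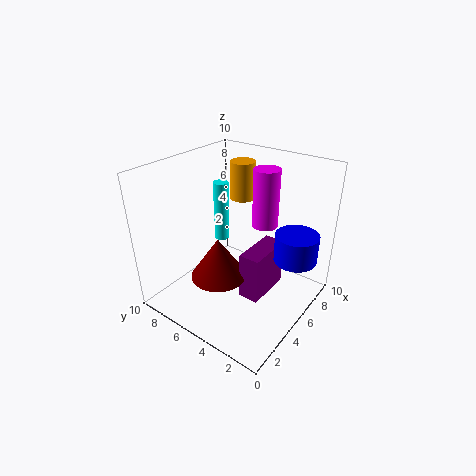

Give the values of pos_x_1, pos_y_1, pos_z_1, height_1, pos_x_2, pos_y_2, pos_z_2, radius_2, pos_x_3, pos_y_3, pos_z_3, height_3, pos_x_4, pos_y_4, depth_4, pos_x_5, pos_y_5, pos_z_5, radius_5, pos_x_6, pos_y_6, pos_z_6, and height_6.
pos_x_1 = 9
pos_y_1 = 7.5
pos_z_1 = 6
height_1 = 3
pos_x_2 = 7
pos_y_2 = 1.5
pos_z_2 = 3.5
radius_2 = 1.5
pos_x_3 = 4
pos_y_3 = 6
pos_z_3 = 2
height_3 = 3
pos_x_4 = 4.5
pos_y_4 = 3
depth_4 = 1.5
pos_x_5 = 8.5
pos_y_5 = 5
pos_z_5 = 4.5
radius_5 = 1
pos_x_6 = 4.5
pos_y_6 = 6
pos_z_6 = 5
height_6 = 4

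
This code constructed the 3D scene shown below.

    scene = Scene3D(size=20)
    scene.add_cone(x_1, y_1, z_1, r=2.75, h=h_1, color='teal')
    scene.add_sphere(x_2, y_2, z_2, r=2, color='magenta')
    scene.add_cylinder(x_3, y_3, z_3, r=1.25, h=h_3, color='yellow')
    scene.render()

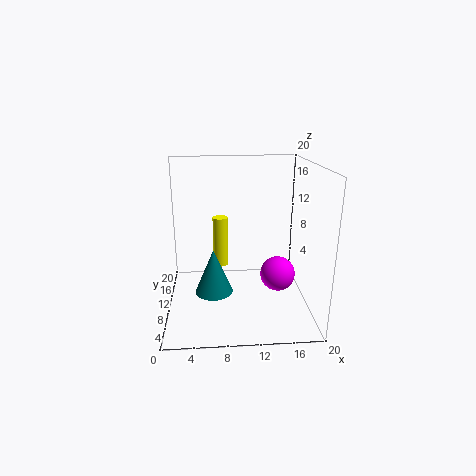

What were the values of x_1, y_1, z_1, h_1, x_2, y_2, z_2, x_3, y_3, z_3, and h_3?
x_1 = 6.5
y_1 = 10.5
z_1 = 1.5
h_1 = 6.5
x_2 = 14
y_2 = 2
z_2 = 8.5
x_3 = 7.75
y_3 = 18.25
z_3 = 2.25
h_3 = 8.25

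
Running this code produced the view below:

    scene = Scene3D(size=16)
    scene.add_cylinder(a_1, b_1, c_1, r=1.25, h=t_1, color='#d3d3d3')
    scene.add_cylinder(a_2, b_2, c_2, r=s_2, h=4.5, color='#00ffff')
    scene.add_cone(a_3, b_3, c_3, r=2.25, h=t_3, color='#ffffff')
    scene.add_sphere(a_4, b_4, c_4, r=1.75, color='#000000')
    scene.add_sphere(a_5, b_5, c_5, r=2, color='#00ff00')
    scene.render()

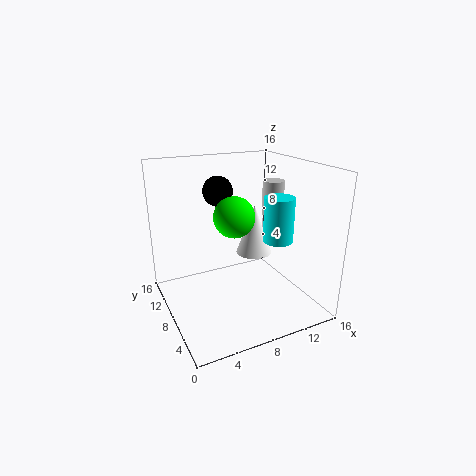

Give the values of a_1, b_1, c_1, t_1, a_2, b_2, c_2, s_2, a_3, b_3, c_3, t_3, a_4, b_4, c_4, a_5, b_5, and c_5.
a_1 = 13, b_1 = 9, c_1 = 9.75, t_1 = 4, a_2 = 10.25, b_2 = 3.5, c_2 = 9, s_2 = 1.5, a_3 = 12, b_3 = 11.5, c_3 = 4, t_3 = 6.25, a_4 = 7.25, b_4 = 11.75, c_4 = 12.5, a_5 = 6, b_5 = 4.75, c_5 = 11.75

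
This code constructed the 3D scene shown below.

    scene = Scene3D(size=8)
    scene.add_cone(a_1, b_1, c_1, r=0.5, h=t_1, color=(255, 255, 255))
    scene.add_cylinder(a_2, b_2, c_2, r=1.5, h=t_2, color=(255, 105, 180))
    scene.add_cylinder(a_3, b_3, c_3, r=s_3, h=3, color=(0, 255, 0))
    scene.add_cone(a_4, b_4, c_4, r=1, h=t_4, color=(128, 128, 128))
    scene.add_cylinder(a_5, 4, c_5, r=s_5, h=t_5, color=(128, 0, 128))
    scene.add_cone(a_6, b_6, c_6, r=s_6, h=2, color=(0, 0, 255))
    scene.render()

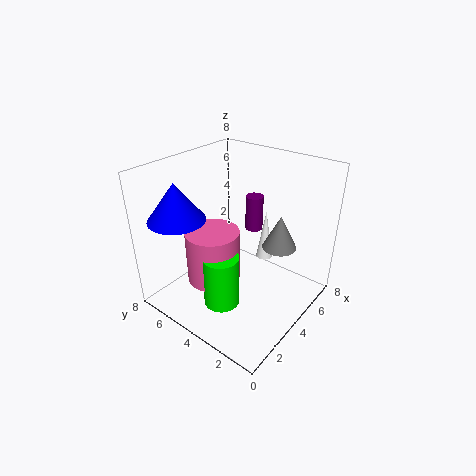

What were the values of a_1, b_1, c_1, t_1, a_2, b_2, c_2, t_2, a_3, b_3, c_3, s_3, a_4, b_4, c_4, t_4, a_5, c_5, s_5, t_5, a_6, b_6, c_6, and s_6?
a_1 = 6; b_1 = 3.5; c_1 = 2; t_1 = 3; a_2 = 3; b_2 = 5; c_2 = 1.5; t_2 = 3; a_3 = 2.5; b_3 = 4; c_3 = 0.5; s_3 = 1; a_4 = 6; b_4 = 2.5; c_4 = 3; t_4 = 2; a_5 = 5.5; c_5 = 4; s_5 = 0.5; t_5 = 2; a_6 = 1.5; b_6 = 6; c_6 = 5.5; s_6 = 1.5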